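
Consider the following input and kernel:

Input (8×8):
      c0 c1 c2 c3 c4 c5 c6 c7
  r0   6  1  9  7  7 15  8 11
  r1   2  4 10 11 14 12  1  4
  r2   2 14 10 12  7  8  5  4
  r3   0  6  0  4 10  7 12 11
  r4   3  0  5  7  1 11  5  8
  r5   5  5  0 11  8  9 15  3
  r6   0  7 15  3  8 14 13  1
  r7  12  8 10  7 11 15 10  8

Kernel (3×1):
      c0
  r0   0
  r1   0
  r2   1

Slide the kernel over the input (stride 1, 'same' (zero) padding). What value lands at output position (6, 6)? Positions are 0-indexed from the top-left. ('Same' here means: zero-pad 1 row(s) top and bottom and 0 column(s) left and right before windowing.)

10

The receptive field on the zero-padded input at this output position is [15 / 13 / 10]. Elementwise product with the kernel and sum: 10·1.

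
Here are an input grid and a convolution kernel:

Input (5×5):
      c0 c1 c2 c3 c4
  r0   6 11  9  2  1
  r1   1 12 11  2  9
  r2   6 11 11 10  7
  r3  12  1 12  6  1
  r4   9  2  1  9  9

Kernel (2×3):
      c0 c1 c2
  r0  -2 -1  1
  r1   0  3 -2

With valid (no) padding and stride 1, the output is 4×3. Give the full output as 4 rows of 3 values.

Output[0,0]: The receptive field on the input at this output position is [6 11 9 / 1 12 11]. Elementwise product with the kernel and sum: 6·-2 + 11·-1 + 9·1 + 12·3 + 11·-2.
Output[0,1]: The receptive field on the input at this output position is [11 9 2 / 12 11 2]. Elementwise product with the kernel and sum: 11·-2 + 9·-1 + 2·1 + 11·3 + 2·-2.

0 0 -31
8 -20 1
-33 1 -9
-9 -23 -20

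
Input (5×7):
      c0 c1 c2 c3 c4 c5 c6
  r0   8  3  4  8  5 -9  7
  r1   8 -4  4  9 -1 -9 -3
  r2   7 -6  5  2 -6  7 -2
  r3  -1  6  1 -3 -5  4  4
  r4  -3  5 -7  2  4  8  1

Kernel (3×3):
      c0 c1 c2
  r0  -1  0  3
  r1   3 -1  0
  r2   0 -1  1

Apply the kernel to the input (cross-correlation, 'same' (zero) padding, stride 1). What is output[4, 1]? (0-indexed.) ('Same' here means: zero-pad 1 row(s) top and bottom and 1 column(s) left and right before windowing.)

-10

The receptive field on the zero-padded input at this output position is [-1 6 1 / -3 5 -7 / 0 0 0]. Elementwise product with the kernel and sum: -1·-1 + 1·3 + -3·3 + 5·-1 + 0·-1 + 0·1.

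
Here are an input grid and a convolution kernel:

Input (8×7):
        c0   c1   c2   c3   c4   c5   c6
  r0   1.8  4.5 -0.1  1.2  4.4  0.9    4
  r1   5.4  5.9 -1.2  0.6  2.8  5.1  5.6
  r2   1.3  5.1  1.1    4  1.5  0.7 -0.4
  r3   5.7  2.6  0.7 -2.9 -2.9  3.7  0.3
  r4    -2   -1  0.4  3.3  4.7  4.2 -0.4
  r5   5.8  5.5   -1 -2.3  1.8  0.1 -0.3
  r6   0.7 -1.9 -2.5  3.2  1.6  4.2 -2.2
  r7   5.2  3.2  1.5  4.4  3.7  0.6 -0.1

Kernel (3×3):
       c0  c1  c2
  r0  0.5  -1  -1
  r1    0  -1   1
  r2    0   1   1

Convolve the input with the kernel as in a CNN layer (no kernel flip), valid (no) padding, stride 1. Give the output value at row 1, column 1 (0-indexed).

The receptive field on the input at this output position is [5.9 -1.2 0.6 / 5.1 1.1 4 / 2.6 0.7 -2.9]. Elementwise product with the kernel and sum: 5.9·0.5 + -1.2·-1 + 0.6·-1 + 1.1·-1 + 4·1 + 0.7·1 + -2.9·1.

4.25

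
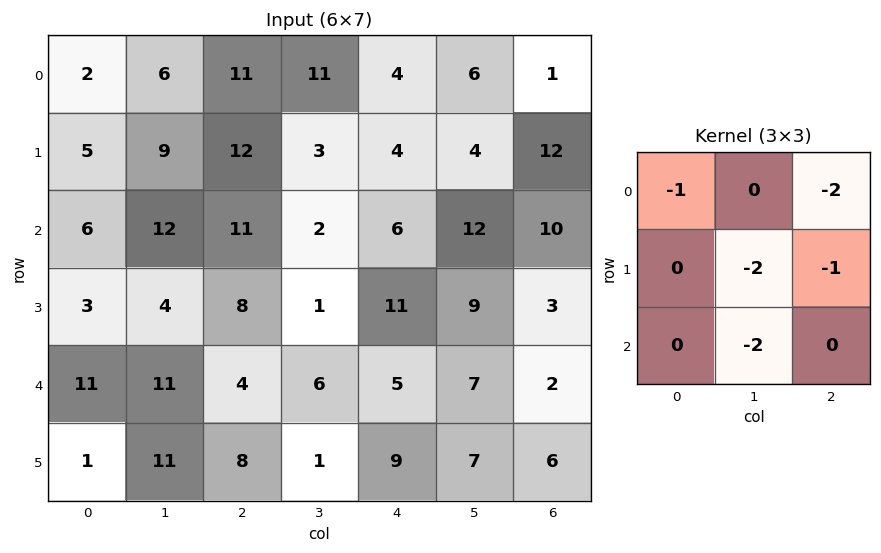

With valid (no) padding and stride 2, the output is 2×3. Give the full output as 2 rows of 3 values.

Output[0,0]: The receptive field on the input at this output position is [2 6 11 / 5 9 12 / 6 12 11]. Elementwise product with the kernel and sum: 2·-1 + 11·-2 + 9·-2 + 12·-1 + 12·-2.

-78 -33 -50
-66 -48 -61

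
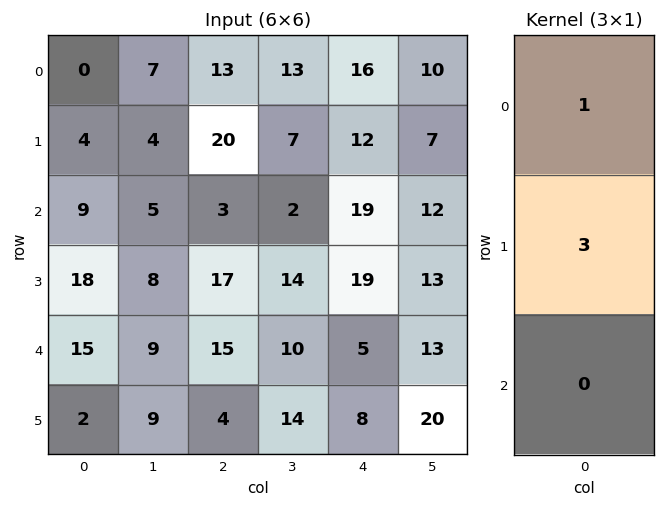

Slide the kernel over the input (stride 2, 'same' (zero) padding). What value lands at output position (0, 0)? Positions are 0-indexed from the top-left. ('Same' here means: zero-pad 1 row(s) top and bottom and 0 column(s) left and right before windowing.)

The receptive field on the zero-padded input at this output position is [0 / 0 / 4]. Elementwise product with the kernel and sum: 0·1 + 0·3.

0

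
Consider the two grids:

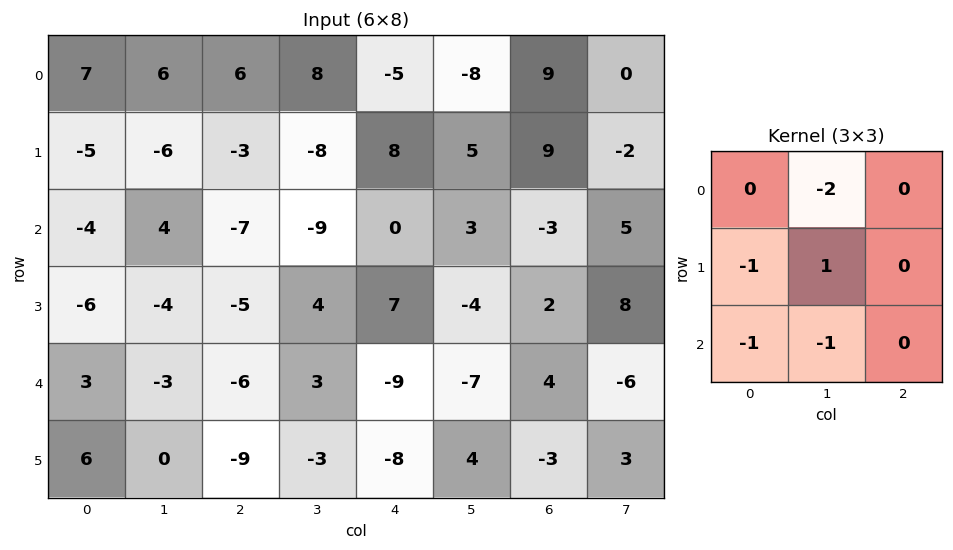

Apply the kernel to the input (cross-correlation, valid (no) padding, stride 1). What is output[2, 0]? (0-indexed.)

The receptive field on the input at this output position is [-4 4 -7 / -6 -4 -5 / 3 -3 -6]. Elementwise product with the kernel and sum: 4·-2 + -6·-1 + -4·1 + 3·-1 + -3·-1.

-6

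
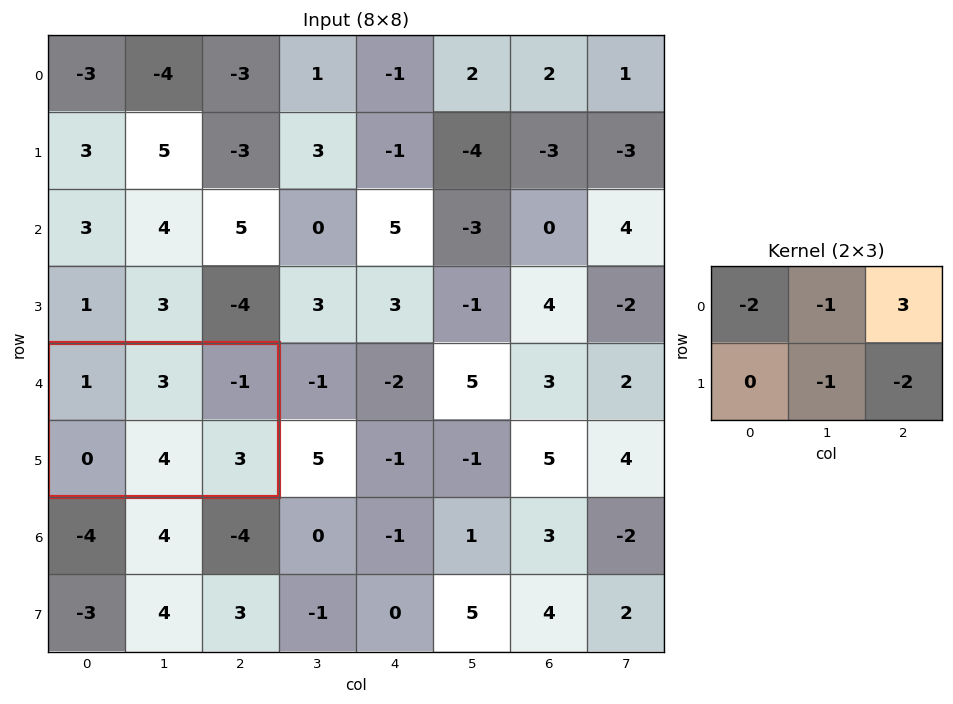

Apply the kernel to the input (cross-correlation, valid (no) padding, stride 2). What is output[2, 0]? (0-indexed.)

-18

The receptive field on the input at this output position is [1 3 -1 / 0 4 3]. Elementwise product with the kernel and sum: 1·-2 + 3·-1 + -1·3 + 4·-1 + 3·-2.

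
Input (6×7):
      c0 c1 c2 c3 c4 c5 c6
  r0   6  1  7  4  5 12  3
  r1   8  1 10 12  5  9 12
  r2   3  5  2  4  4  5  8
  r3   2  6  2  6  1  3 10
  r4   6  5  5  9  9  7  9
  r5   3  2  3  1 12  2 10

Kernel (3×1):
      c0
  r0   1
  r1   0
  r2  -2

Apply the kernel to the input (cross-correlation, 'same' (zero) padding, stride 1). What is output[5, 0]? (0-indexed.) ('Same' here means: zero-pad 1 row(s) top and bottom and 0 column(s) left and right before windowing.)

6

The receptive field on the zero-padded input at this output position is [6 / 3 / 0]. Elementwise product with the kernel and sum: 6·1 + 0·-2.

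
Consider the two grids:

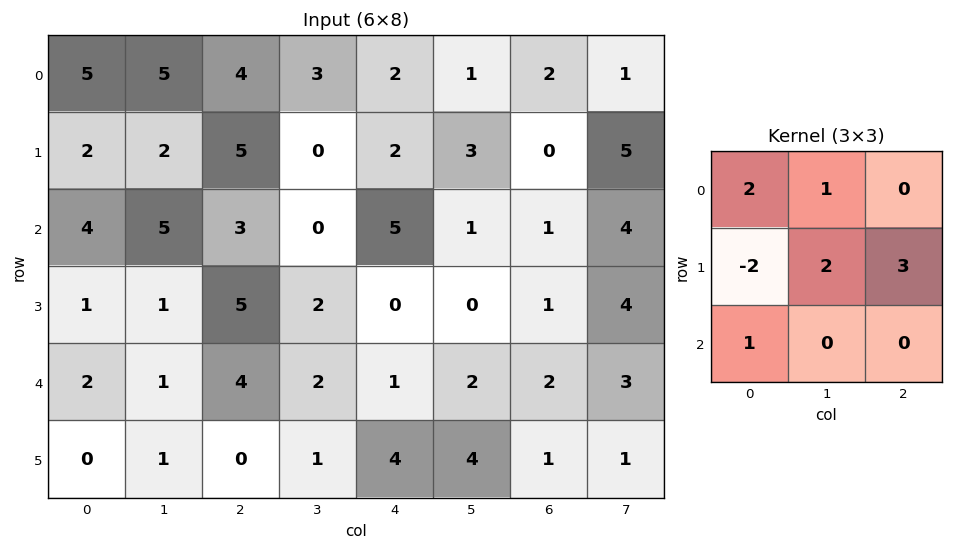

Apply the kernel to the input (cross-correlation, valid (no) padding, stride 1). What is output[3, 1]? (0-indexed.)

20

The receptive field on the input at this output position is [1 5 2 / 1 4 2 / 1 0 1]. Elementwise product with the kernel and sum: 1·2 + 5·1 + 1·-2 + 4·2 + 2·3 + 1·1.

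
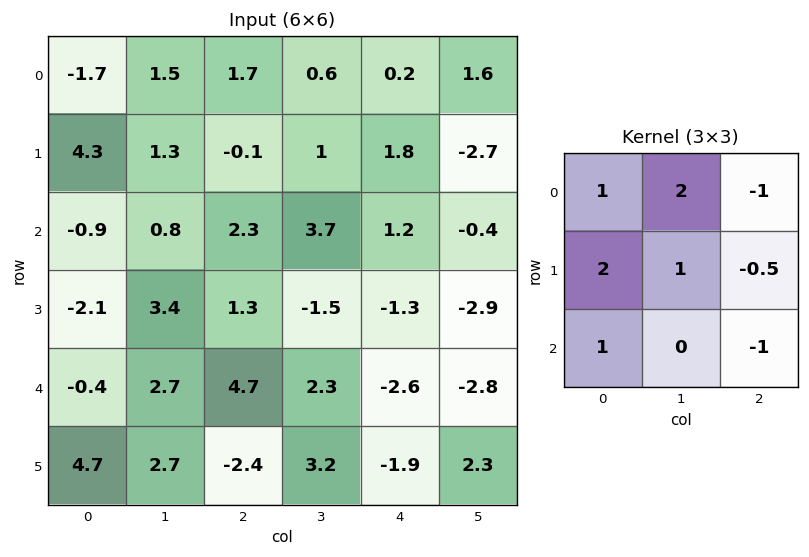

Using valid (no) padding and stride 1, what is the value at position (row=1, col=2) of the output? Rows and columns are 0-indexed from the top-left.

10.4

The receptive field on the input at this output position is [-0.1 1 1.8 / 2.3 3.7 1.2 / 1.3 -1.5 -1.3]. Elementwise product with the kernel and sum: -0.1·1 + 1·2 + 1.8·-1 + 2.3·2 + 3.7·1 + 1.2·-0.5 + 1.3·1 + -1.3·-1.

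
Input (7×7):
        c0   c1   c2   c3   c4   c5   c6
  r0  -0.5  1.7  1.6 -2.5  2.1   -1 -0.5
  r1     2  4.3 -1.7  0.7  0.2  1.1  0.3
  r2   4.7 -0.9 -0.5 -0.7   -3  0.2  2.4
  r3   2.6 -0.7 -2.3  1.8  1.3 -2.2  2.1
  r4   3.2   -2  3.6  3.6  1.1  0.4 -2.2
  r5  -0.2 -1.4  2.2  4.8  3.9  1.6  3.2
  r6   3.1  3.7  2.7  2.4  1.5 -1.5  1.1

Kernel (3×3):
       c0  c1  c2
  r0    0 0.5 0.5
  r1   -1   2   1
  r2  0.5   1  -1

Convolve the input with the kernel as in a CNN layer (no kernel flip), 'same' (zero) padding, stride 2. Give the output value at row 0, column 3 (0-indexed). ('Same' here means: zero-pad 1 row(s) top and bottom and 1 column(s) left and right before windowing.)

0.85

The receptive field on the zero-padded input at this output position is [0 0 0 / -1 -0.5 0 / 1.1 0.3 0]. Elementwise product with the kernel and sum: 0·0.5 + 0·0.5 + -1·-1 + -0.5·2 + 0·1 + 1.1·0.5 + 0.3·1 + 0·-1.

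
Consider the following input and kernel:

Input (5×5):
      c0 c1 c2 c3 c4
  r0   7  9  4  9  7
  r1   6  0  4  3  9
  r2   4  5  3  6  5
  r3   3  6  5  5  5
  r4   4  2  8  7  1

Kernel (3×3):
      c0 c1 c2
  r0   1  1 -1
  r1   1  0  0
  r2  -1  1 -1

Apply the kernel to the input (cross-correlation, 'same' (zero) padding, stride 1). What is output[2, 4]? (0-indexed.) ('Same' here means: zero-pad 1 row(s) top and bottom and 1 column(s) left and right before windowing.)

The receptive field on the zero-padded input at this output position is [3 9 0 / 6 5 0 / 5 5 0]. Elementwise product with the kernel and sum: 3·1 + 9·1 + 0·-1 + 6·1 + 5·-1 + 5·1 + 0·-1.

18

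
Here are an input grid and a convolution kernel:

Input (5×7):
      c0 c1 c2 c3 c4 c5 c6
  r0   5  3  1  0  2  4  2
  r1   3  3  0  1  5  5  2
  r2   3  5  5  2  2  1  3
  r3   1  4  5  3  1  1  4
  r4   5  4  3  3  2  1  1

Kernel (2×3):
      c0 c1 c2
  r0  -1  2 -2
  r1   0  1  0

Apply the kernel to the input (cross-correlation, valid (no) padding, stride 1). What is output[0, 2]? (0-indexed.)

-4

The receptive field on the input at this output position is [1 0 2 / 0 1 5]. Elementwise product with the kernel and sum: 1·-1 + 0·2 + 2·-2 + 1·1.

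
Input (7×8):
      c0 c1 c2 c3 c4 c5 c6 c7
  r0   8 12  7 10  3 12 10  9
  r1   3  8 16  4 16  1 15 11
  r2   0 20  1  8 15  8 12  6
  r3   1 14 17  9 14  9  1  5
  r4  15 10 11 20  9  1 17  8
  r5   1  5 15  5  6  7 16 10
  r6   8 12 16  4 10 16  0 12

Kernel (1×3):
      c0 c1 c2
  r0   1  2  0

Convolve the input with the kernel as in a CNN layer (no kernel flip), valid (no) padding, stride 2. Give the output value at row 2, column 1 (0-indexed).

51

The receptive field on the input at this output position is [11 20 9]. Elementwise product with the kernel and sum: 11·1 + 20·2.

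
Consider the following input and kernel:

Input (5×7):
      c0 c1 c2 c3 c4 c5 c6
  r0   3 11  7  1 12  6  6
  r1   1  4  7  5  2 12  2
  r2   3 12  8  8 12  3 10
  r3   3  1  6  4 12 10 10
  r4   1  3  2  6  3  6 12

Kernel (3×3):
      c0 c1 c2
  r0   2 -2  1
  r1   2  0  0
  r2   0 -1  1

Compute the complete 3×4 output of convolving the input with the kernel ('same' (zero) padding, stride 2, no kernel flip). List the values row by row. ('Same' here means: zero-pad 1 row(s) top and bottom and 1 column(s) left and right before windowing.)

3 20 12 10
0 21 32 16
-5 0 6 12

Output[0,0]: The receptive field on the zero-padded input at this output position is [0 0 0 / 0 3 11 / 0 1 4]. Elementwise product with the kernel and sum: 0·2 + 0·-2 + 0·1 + 0·2 + 1·-1 + 4·1.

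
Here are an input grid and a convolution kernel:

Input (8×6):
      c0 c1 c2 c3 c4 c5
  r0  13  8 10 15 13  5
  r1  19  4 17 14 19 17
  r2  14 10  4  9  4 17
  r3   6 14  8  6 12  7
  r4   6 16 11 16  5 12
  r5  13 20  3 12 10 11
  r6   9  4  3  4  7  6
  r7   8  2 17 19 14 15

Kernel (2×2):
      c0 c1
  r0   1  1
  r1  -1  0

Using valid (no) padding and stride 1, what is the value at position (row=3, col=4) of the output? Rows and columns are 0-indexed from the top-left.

The receptive field on the input at this output position is [12 7 / 5 12]. Elementwise product with the kernel and sum: 12·1 + 7·1 + 5·-1.

14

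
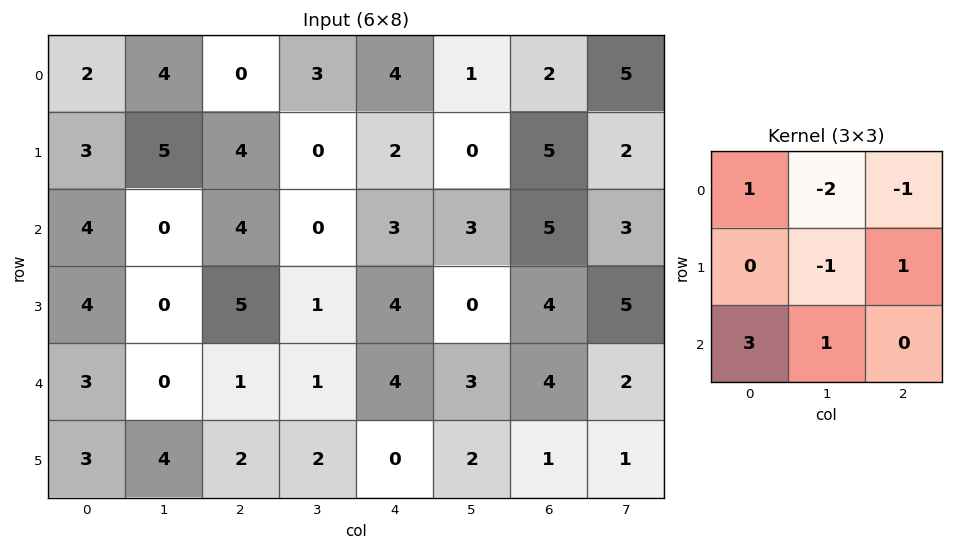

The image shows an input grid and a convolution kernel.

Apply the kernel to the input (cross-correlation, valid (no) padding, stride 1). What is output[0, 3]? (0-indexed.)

The receptive field on the input at this output position is [3 4 1 / 0 2 0 / 0 3 3]. Elementwise product with the kernel and sum: 3·1 + 4·-2 + 1·-1 + 2·-1 + 0·1 + 0·3 + 3·1.

-5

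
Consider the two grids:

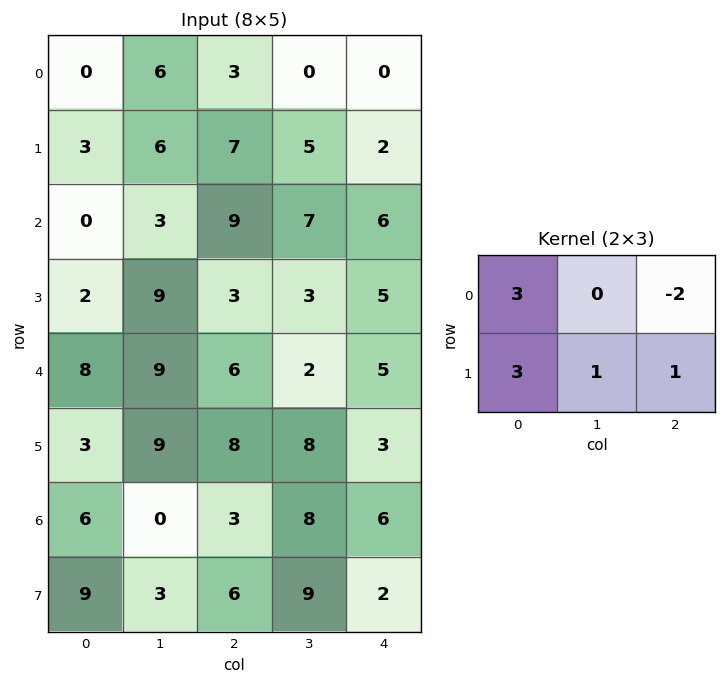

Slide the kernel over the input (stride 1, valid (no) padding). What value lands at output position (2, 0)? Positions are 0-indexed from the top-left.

The receptive field on the input at this output position is [0 3 9 / 2 9 3]. Elementwise product with the kernel and sum: 0·3 + 9·-2 + 2·3 + 9·1 + 3·1.

0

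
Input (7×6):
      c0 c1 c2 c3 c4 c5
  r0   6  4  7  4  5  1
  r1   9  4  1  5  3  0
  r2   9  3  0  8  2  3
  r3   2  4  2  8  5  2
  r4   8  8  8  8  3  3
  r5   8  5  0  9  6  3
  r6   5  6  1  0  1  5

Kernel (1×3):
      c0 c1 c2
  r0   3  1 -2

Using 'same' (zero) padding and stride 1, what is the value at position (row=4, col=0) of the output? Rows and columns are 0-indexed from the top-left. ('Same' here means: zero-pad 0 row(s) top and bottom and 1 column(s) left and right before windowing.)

-8

The receptive field on the zero-padded input at this output position is [0 8 8]. Elementwise product with the kernel and sum: 0·3 + 8·1 + 8·-2.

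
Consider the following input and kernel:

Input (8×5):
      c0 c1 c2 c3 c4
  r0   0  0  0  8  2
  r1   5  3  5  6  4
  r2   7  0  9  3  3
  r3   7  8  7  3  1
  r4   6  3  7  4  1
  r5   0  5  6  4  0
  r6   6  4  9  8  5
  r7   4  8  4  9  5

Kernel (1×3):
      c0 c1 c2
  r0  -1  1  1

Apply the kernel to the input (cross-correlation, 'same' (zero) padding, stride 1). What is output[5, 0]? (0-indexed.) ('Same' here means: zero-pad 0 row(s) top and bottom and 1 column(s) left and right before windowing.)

The receptive field on the zero-padded input at this output position is [0 0 5]. Elementwise product with the kernel and sum: 0·-1 + 0·1 + 5·1.

5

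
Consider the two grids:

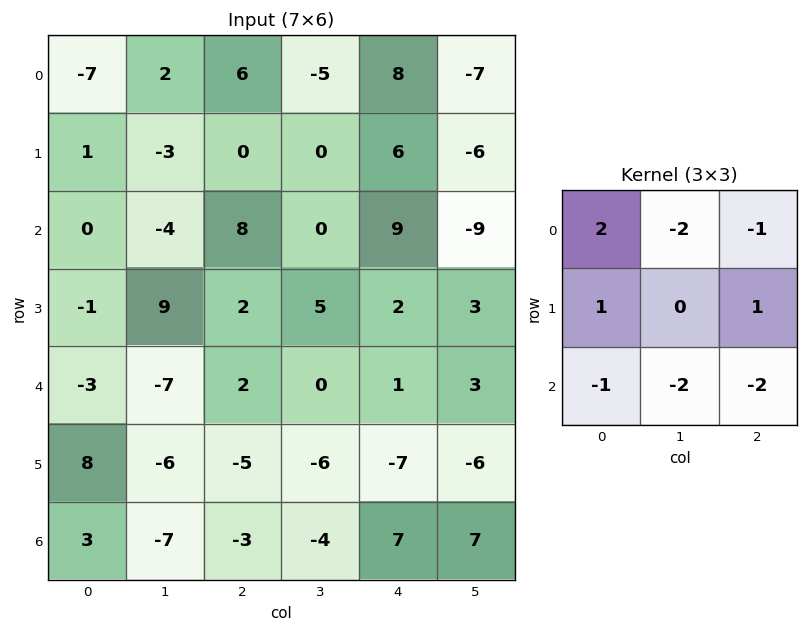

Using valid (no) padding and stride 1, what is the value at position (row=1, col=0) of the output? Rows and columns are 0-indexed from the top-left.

The receptive field on the input at this output position is [1 -3 0 / 0 -4 8 / -1 9 2]. Elementwise product with the kernel and sum: 1·2 + -3·-2 + 0·-1 + 0·1 + 8·1 + -1·-1 + 9·-2 + 2·-2.

-5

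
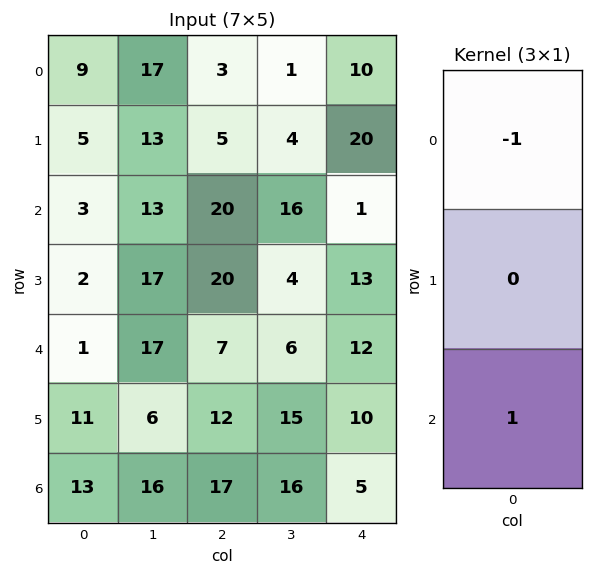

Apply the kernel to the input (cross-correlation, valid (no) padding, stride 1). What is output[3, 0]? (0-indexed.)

9

The receptive field on the input at this output position is [2 / 1 / 11]. Elementwise product with the kernel and sum: 2·-1 + 11·1.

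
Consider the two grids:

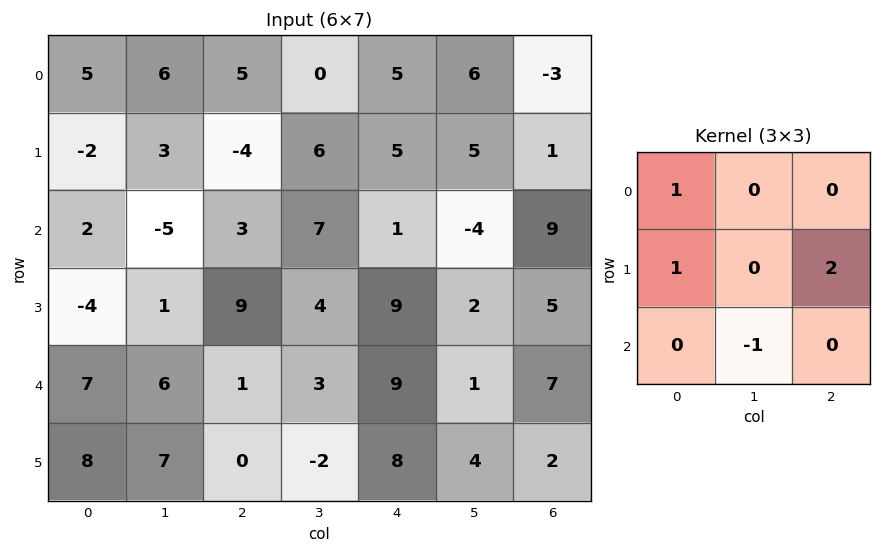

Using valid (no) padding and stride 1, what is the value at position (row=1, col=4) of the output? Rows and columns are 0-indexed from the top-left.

22

The receptive field on the input at this output position is [5 5 1 / 1 -4 9 / 9 2 5]. Elementwise product with the kernel and sum: 5·1 + 1·1 + 9·2 + 2·-1.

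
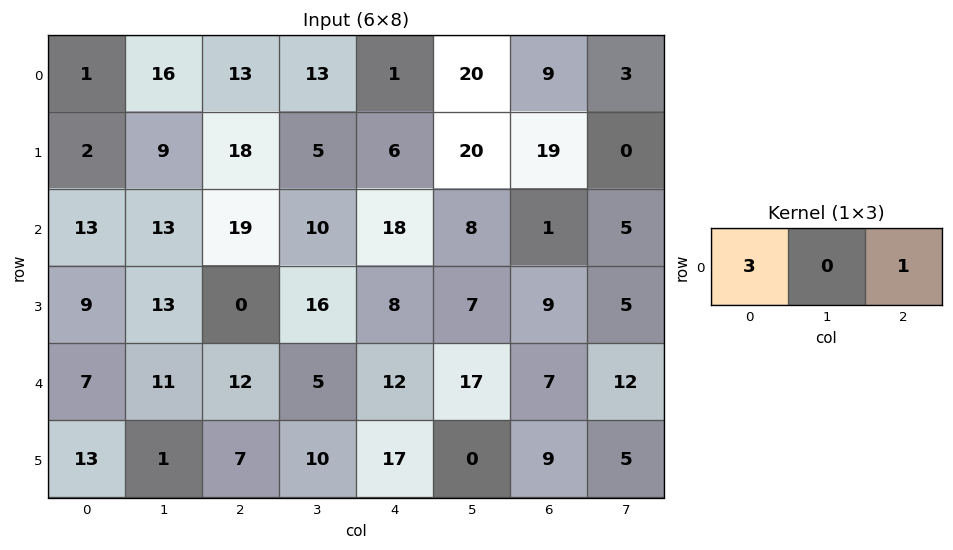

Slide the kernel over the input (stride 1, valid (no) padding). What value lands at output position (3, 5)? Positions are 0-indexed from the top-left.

The receptive field on the input at this output position is [7 9 5]. Elementwise product with the kernel and sum: 7·3 + 5·1.

26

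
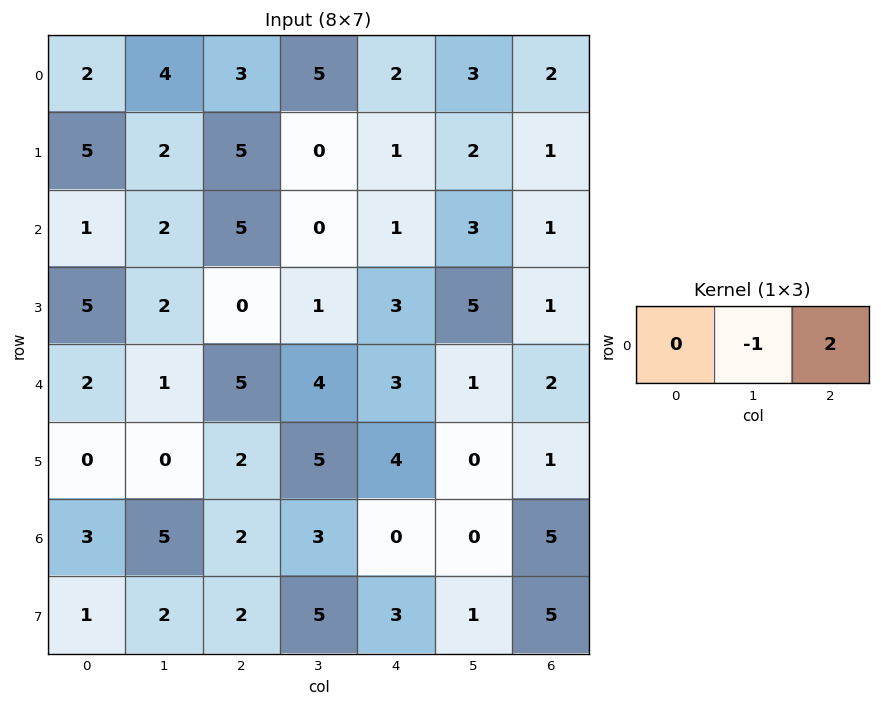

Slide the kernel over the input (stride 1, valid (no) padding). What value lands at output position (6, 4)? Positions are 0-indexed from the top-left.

The receptive field on the input at this output position is [0 0 5]. Elementwise product with the kernel and sum: 0·-1 + 5·2.

10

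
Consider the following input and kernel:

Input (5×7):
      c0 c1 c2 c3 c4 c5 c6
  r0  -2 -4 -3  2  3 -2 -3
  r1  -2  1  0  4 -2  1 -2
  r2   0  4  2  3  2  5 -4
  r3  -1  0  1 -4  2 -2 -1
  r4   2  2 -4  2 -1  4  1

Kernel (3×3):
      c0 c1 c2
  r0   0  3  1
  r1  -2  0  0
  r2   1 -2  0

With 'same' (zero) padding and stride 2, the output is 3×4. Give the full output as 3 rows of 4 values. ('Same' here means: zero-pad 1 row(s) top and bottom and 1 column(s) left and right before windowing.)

Output[0,0]: The receptive field on the zero-padded input at this output position is [0 0 0 / 0 -2 -4 / 0 -2 1]. Elementwise product with the kernel and sum: 0·3 + 0·1 + 0·-2 + 0·1 + -2·-2.
Output[0,1]: The receptive field on the zero-padded input at this output position is [0 0 0 / -4 -3 2 / 1 0 4]. Elementwise product with the kernel and sum: 0·3 + 0·1 + -4·-2 + 1·1 + 0·-2.

4 9 4 9
-3 -6 -19 -16
-3 -5 0 -11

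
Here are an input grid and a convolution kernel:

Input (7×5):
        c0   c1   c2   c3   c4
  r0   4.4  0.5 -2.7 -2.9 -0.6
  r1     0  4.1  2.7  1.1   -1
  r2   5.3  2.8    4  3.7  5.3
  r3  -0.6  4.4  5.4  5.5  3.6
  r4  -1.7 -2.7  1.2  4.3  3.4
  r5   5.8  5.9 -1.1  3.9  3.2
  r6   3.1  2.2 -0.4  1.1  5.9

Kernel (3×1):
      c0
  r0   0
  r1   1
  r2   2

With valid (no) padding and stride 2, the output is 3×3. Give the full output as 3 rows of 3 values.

10.6 10.7 9.6
-4 7.8 10.4
12 -1.9 15

Output[0,0]: The receptive field on the input at this output position is [4.4 / 0 / 5.3]. Elementwise product with the kernel and sum: 0·1 + 5.3·2.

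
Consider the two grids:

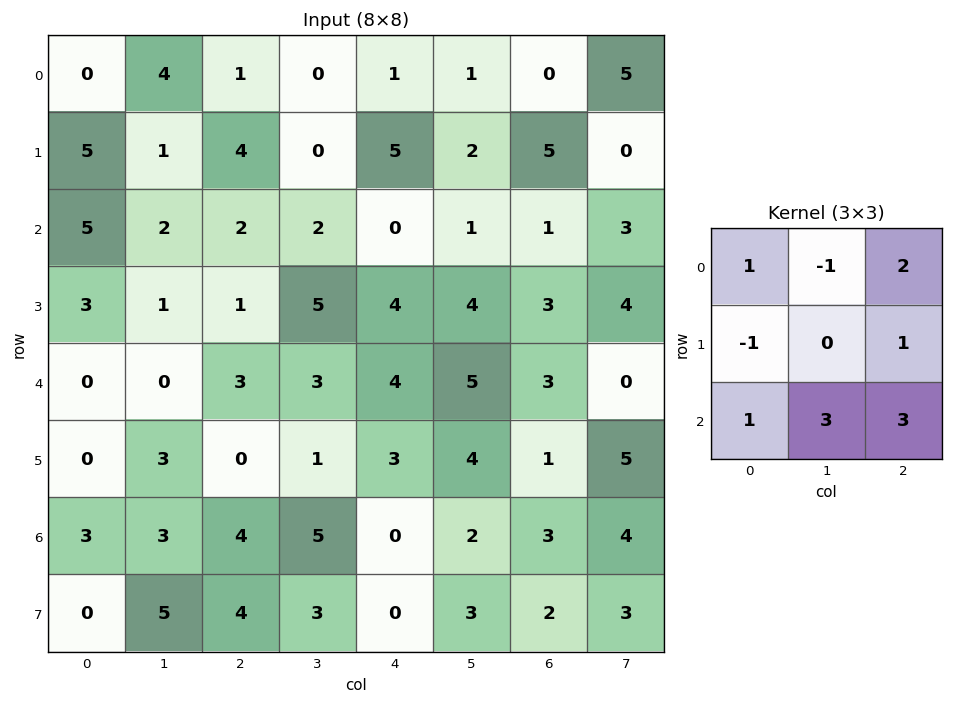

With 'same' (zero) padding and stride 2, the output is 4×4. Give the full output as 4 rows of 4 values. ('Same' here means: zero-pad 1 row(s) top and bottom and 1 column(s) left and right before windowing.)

22 9 22 21
11 16 27 24
8 19 33 26
24 33 15 33

Output[0,0]: The receptive field on the zero-padded input at this output position is [0 0 0 / 0 0 4 / 0 5 1]. Elementwise product with the kernel and sum: 0·1 + 0·-1 + 0·2 + 0·-1 + 4·1 + 0·1 + 5·3 + 1·3.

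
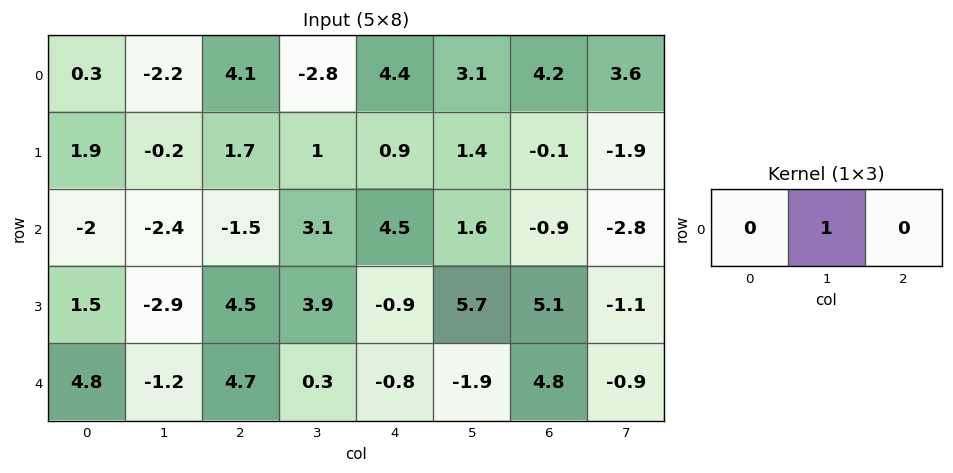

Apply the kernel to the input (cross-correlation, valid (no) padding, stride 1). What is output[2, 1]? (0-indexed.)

The receptive field on the input at this output position is [-2.4 -1.5 3.1]. Elementwise product with the kernel and sum: -1.5·1.

-1.5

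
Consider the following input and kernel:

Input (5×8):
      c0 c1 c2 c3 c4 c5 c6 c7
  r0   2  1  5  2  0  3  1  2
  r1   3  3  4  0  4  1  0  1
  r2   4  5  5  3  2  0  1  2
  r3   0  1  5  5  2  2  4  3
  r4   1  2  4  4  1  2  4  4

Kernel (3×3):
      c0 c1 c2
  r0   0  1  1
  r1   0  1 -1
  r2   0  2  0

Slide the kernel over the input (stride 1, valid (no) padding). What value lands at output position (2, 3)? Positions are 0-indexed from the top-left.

The receptive field on the input at this output position is [3 2 0 / 5 2 2 / 4 1 2]. Elementwise product with the kernel and sum: 2·1 + 0·1 + 2·1 + 2·-1 + 1·2.

4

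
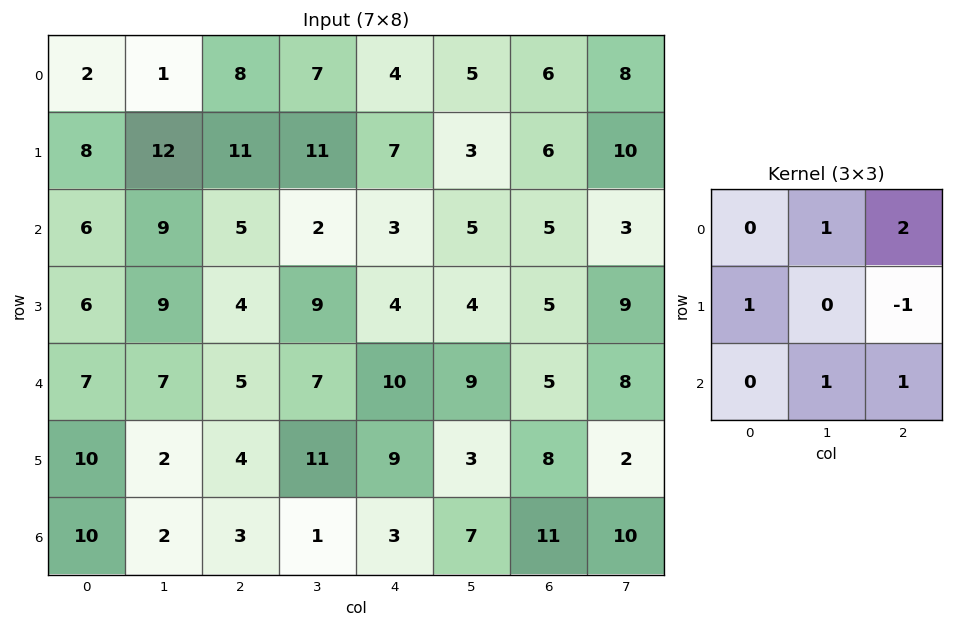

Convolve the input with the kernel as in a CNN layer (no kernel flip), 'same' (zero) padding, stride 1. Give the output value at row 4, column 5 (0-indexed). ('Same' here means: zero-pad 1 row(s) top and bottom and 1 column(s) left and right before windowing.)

The receptive field on the zero-padded input at this output position is [4 4 5 / 10 9 5 / 9 3 8]. Elementwise product with the kernel and sum: 4·1 + 5·2 + 10·1 + 5·-1 + 3·1 + 8·1.

30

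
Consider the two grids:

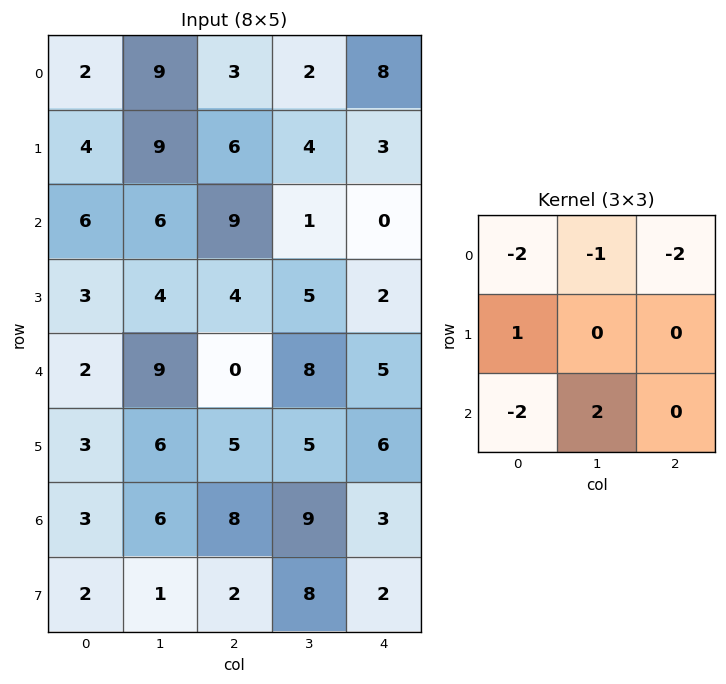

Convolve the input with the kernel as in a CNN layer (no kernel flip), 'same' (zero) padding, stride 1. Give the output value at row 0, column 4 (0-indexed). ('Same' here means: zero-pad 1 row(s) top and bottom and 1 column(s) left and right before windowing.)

0

The receptive field on the zero-padded input at this output position is [0 0 0 / 2 8 0 / 4 3 0]. Elementwise product with the kernel and sum: 0·-2 + 0·-1 + 0·-2 + 2·1 + 4·-2 + 3·2.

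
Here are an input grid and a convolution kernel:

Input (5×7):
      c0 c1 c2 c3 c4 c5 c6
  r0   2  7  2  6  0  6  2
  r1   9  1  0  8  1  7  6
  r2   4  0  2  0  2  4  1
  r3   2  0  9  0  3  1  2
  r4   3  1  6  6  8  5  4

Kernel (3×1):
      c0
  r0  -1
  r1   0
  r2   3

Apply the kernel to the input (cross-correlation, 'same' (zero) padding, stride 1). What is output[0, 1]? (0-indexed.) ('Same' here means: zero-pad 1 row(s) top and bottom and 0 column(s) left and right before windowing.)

3

The receptive field on the zero-padded input at this output position is [0 / 7 / 1]. Elementwise product with the kernel and sum: 0·-1 + 1·3.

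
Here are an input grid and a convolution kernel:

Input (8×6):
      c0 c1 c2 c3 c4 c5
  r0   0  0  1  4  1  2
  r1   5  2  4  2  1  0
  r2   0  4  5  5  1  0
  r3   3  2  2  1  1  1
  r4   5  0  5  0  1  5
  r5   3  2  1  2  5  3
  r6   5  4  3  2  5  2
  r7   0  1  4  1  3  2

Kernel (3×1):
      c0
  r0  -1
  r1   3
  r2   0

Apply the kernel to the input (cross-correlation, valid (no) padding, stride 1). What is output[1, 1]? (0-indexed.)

The receptive field on the input at this output position is [2 / 4 / 2]. Elementwise product with the kernel and sum: 2·-1 + 4·3.

10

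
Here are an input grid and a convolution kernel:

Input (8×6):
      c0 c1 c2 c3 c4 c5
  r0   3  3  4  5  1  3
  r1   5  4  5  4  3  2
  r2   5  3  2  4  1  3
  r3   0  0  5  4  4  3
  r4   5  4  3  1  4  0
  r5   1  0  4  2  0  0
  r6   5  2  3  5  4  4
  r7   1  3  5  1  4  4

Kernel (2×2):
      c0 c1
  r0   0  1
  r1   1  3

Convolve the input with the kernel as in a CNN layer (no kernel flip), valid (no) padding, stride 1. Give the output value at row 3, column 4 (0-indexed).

The receptive field on the input at this output position is [4 3 / 4 0]. Elementwise product with the kernel and sum: 3·1 + 4·1 + 0·3.

7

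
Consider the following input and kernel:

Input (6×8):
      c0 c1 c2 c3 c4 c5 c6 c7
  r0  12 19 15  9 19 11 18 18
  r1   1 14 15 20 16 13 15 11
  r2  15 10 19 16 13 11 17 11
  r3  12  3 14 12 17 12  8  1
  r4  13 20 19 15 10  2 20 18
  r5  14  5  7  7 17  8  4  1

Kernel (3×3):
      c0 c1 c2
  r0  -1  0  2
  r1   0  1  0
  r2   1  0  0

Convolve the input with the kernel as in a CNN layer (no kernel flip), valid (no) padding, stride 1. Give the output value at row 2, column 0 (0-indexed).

The receptive field on the input at this output position is [15 10 19 / 12 3 14 / 13 20 19]. Elementwise product with the kernel and sum: 15·-1 + 19·2 + 3·1 + 13·1.

39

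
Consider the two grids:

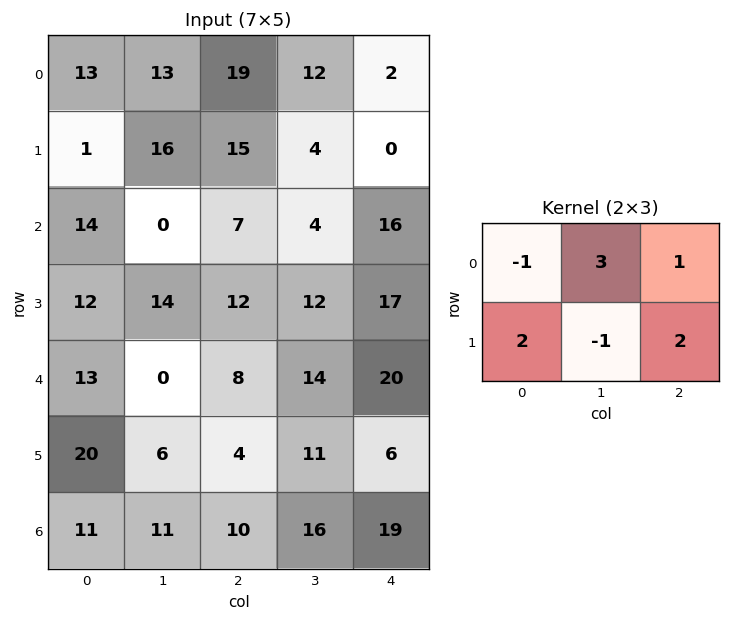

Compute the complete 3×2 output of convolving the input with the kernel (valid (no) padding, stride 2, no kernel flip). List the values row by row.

Output[0,0]: The receptive field on the input at this output position is [13 13 19 / 1 16 15]. Elementwise product with the kernel and sum: 13·-1 + 13·3 + 19·1 + 1·2 + 16·-1 + 15·2.
Output[0,1]: The receptive field on the input at this output position is [19 12 2 / 15 4 0]. Elementwise product with the kernel and sum: 19·-1 + 12·3 + 2·1 + 15·2 + 4·-1 + 0·2.

61 45
27 67
37 63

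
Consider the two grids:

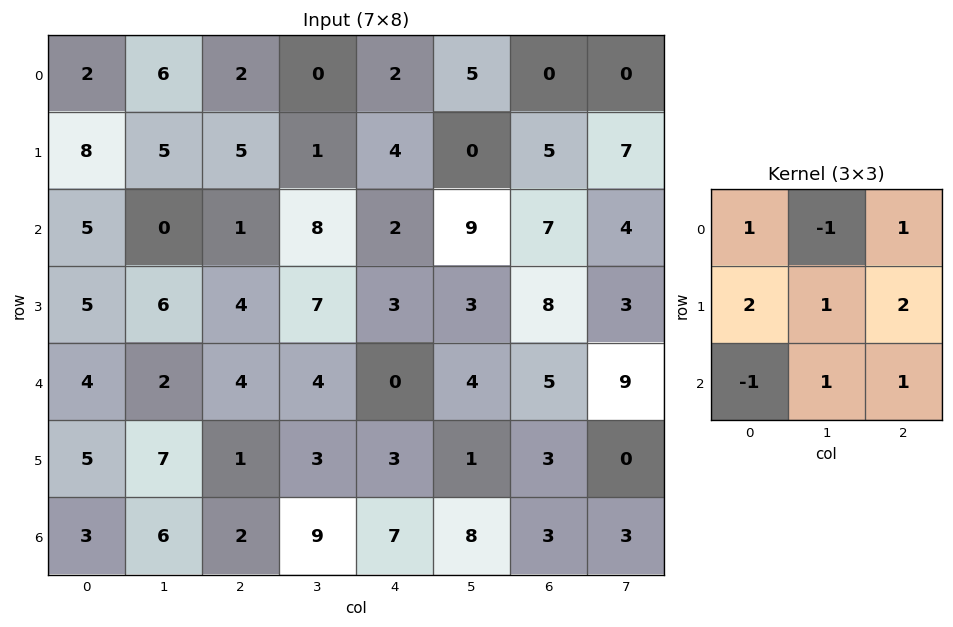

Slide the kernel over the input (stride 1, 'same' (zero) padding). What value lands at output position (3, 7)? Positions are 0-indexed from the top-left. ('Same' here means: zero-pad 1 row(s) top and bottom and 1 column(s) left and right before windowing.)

The receptive field on the zero-padded input at this output position is [7 4 0 / 8 3 0 / 5 9 0]. Elementwise product with the kernel and sum: 7·1 + 4·-1 + 0·1 + 8·2 + 3·1 + 0·2 + 5·-1 + 9·1 + 0·1.

26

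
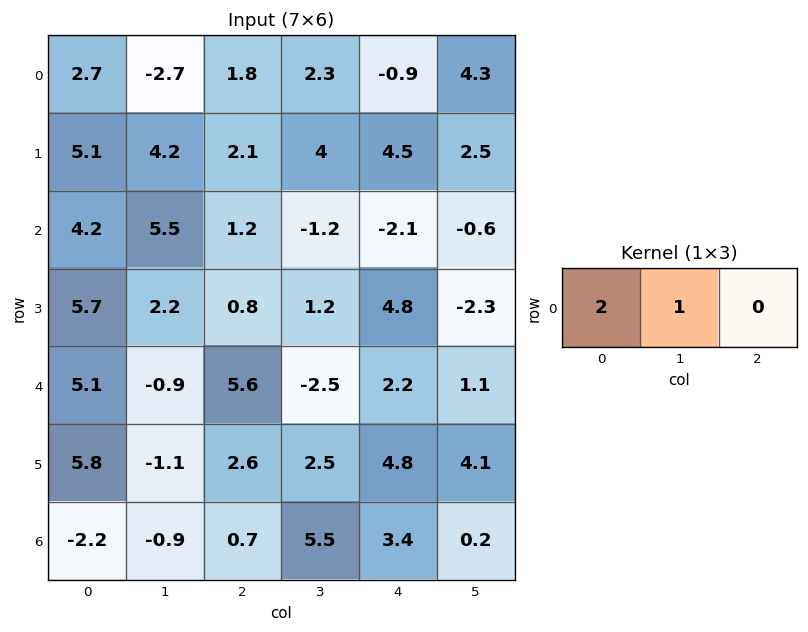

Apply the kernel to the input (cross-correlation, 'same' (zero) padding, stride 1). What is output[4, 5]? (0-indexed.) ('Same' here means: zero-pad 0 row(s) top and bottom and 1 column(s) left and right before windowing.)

The receptive field on the zero-padded input at this output position is [2.2 1.1 0]. Elementwise product with the kernel and sum: 2.2·2 + 1.1·1.

5.5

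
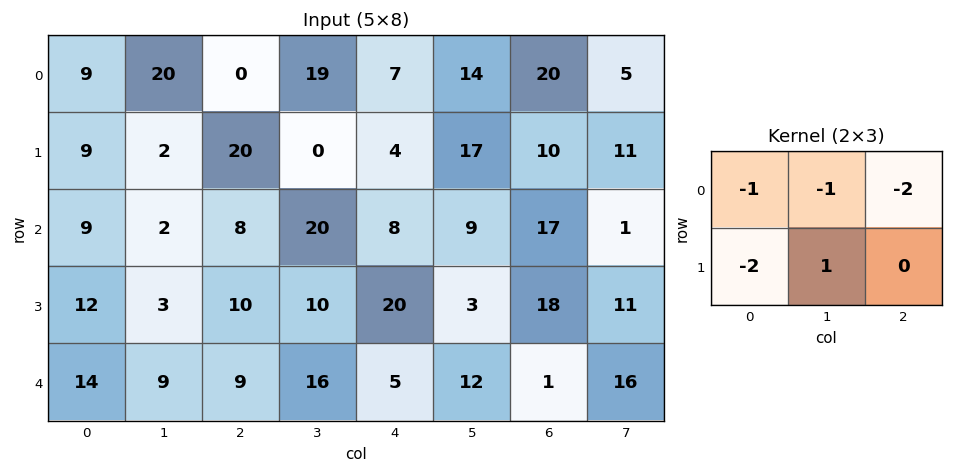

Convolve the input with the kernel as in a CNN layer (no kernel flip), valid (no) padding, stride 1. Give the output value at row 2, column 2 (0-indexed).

-54

The receptive field on the input at this output position is [8 20 8 / 10 10 20]. Elementwise product with the kernel and sum: 8·-1 + 20·-1 + 8·-2 + 10·-2 + 10·1.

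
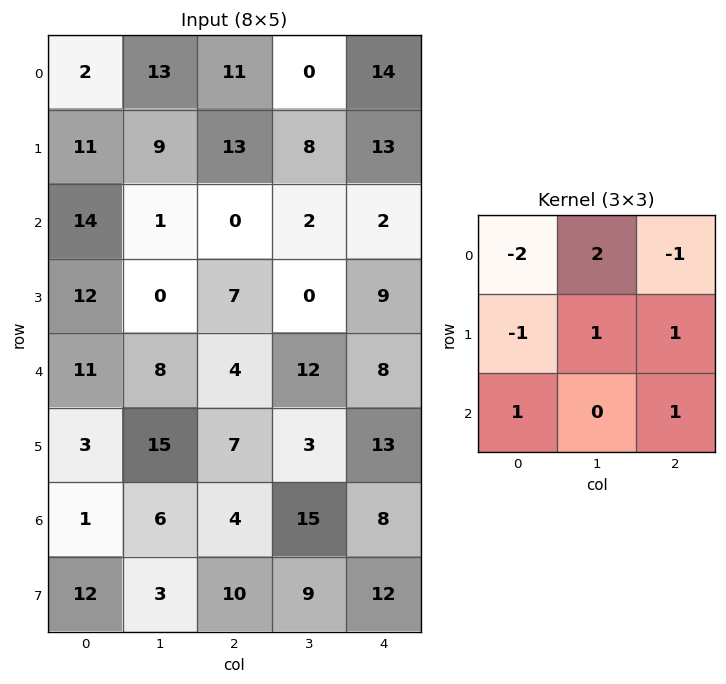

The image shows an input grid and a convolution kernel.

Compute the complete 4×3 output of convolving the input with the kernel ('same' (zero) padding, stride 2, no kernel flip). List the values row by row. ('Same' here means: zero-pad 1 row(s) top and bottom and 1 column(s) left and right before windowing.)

Output[0,0]: The receptive field on the zero-padded input at this output position is [0 0 0 / 0 2 13 / 0 11 9]. Elementwise product with the kernel and sum: 0·-2 + 0·2 + 0·-1 + 0·-1 + 2·1 + 13·1 + 0·1 + 9·1.
Output[0,1]: The receptive field on the zero-padded input at this output position is [0 0 0 / 13 11 0 / 9 13 8]. Elementwise product with the kernel and sum: 0·-2 + 0·2 + 0·-1 + 13·-1 + 11·1 + 0·1 + 9·1 + 8·1.

24 15 22
28 1 10
58 40 17
1 6 22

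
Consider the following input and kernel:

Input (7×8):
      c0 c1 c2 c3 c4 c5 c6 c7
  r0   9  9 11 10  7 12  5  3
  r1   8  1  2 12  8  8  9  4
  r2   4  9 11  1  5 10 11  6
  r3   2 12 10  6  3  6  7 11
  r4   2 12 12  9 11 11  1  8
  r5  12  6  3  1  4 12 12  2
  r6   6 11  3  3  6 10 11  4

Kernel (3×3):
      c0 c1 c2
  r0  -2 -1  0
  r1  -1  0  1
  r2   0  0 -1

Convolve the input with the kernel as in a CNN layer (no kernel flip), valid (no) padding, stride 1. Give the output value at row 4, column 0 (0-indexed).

The receptive field on the input at this output position is [2 12 12 / 12 6 3 / 6 11 3]. Elementwise product with the kernel and sum: 2·-2 + 12·-1 + 12·-1 + 3·1 + 3·-1.

-28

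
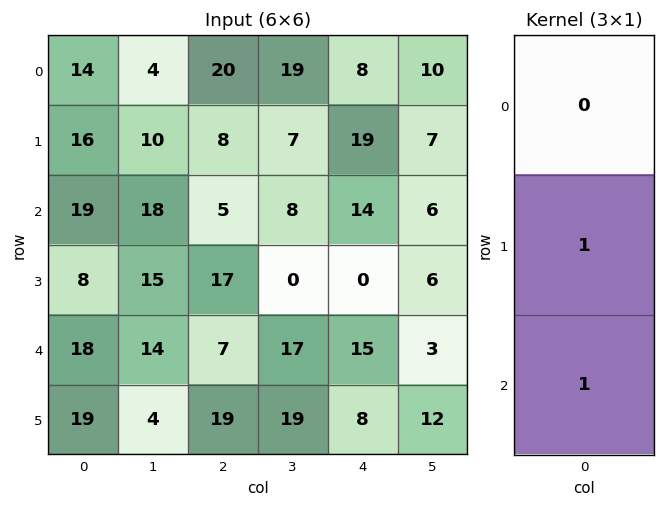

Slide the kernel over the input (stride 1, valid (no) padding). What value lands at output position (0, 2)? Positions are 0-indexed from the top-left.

13

The receptive field on the input at this output position is [20 / 8 / 5]. Elementwise product with the kernel and sum: 8·1 + 5·1.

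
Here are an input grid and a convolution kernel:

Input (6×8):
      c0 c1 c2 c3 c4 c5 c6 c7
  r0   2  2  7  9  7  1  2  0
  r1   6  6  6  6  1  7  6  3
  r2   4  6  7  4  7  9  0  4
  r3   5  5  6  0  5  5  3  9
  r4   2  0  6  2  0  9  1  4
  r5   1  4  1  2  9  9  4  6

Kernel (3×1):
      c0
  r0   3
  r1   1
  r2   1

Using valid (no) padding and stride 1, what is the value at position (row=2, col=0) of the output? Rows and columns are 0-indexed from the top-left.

19

The receptive field on the input at this output position is [4 / 5 / 2]. Elementwise product with the kernel and sum: 4·3 + 5·1 + 2·1.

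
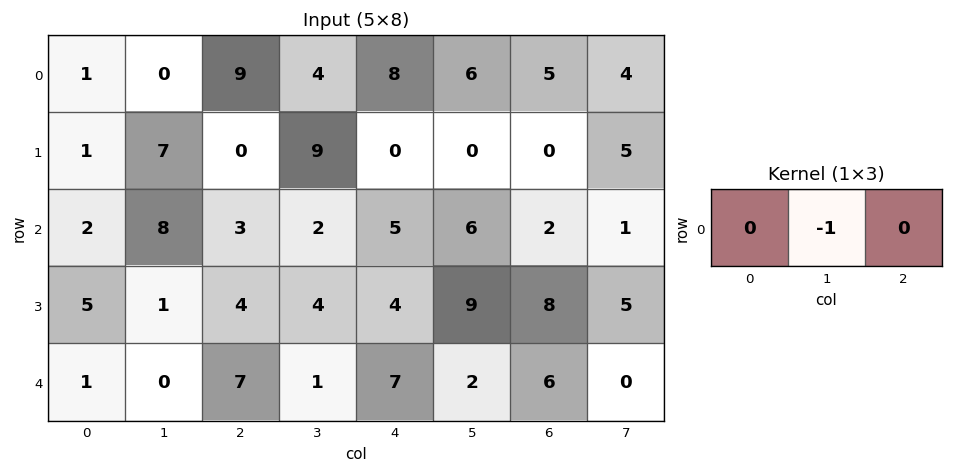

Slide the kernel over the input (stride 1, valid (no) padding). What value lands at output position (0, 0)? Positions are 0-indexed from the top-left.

The receptive field on the input at this output position is [1 0 9]. Elementwise product with the kernel and sum: 0·-1.

0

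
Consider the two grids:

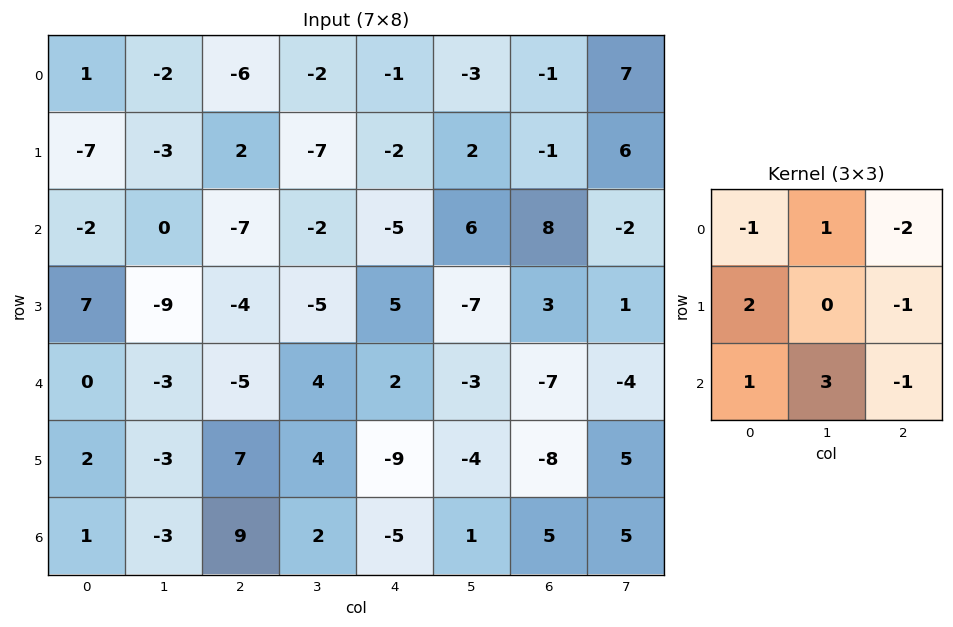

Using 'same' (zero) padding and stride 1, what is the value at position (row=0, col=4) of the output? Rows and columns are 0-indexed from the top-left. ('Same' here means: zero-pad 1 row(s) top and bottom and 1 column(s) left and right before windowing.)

The receptive field on the zero-padded input at this output position is [0 0 0 / -2 -1 -3 / -7 -2 2]. Elementwise product with the kernel and sum: 0·-1 + 0·1 + 0·-2 + -2·2 + -3·-1 + -7·1 + -2·3 + 2·-1.

-16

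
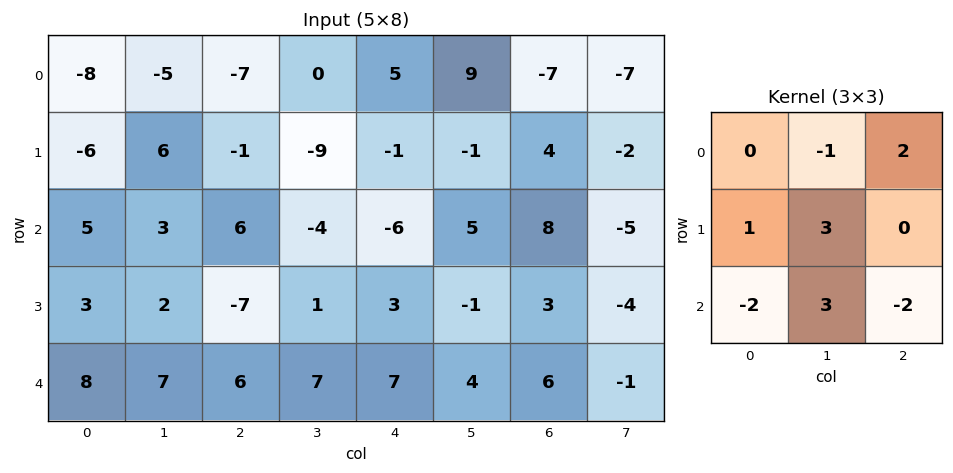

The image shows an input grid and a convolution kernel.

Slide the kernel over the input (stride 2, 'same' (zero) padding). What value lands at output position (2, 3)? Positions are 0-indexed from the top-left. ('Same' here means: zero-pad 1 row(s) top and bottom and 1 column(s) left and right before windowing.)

The receptive field on the zero-padded input at this output position is [-1 3 -4 / 4 6 -1 / 0 0 0]. Elementwise product with the kernel and sum: 3·-1 + -4·2 + 4·1 + 6·3 + 0·-2 + 0·3 + 0·-2.

11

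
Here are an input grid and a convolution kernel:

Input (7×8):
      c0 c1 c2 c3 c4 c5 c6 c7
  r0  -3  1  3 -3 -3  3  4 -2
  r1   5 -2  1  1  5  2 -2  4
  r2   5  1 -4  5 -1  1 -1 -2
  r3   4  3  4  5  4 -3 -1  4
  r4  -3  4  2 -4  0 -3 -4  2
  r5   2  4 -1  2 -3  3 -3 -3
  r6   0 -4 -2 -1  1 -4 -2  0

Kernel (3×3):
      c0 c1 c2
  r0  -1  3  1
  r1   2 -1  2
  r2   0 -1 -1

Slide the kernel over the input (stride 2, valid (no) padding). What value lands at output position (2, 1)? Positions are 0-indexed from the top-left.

The receptive field on the input at this output position is [2 -4 0 / -1 2 -3 / -2 -1 1]. Elementwise product with the kernel and sum: 2·-1 + -4·3 + 0·1 + -1·2 + 2·-1 + -3·2 + -1·-1 + 1·-1.

-24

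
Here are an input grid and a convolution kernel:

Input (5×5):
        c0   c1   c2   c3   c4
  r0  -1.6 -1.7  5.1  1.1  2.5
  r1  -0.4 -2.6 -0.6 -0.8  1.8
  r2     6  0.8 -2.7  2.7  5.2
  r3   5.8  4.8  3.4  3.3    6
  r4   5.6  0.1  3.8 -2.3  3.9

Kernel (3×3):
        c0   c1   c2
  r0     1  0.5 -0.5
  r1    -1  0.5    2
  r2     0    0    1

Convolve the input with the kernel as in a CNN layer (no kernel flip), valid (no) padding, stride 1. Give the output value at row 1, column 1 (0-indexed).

4.05

The receptive field on the input at this output position is [-2.6 -0.6 -0.8 / 0.8 -2.7 2.7 / 4.8 3.4 3.3]. Elementwise product with the kernel and sum: -2.6·1 + -0.6·0.5 + -0.8·-0.5 + 0.8·-1 + -2.7·0.5 + 2.7·2 + 3.3·1.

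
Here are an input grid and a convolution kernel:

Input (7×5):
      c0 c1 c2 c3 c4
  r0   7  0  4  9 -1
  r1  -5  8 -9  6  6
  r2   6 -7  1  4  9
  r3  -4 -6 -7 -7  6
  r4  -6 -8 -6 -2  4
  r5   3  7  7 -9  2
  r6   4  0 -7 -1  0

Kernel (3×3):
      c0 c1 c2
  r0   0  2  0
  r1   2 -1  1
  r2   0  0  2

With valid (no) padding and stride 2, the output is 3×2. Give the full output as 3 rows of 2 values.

-25 18
-35 15
-24 21

Output[0,0]: The receptive field on the input at this output position is [7 0 4 / -5 8 -9 / 6 -7 1]. Elementwise product with the kernel and sum: 0·2 + -5·2 + 8·-1 + -9·1 + 1·2.
Output[0,1]: The receptive field on the input at this output position is [4 9 -1 / -9 6 6 / 1 4 9]. Elementwise product with the kernel and sum: 9·2 + -9·2 + 6·-1 + 6·1 + 9·2.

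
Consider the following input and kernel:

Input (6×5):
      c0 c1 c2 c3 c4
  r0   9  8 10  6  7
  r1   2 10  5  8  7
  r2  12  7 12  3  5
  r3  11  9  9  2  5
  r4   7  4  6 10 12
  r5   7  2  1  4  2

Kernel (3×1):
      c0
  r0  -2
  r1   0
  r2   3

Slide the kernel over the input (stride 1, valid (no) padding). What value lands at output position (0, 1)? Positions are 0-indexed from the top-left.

5

The receptive field on the input at this output position is [8 / 10 / 7]. Elementwise product with the kernel and sum: 8·-2 + 7·3.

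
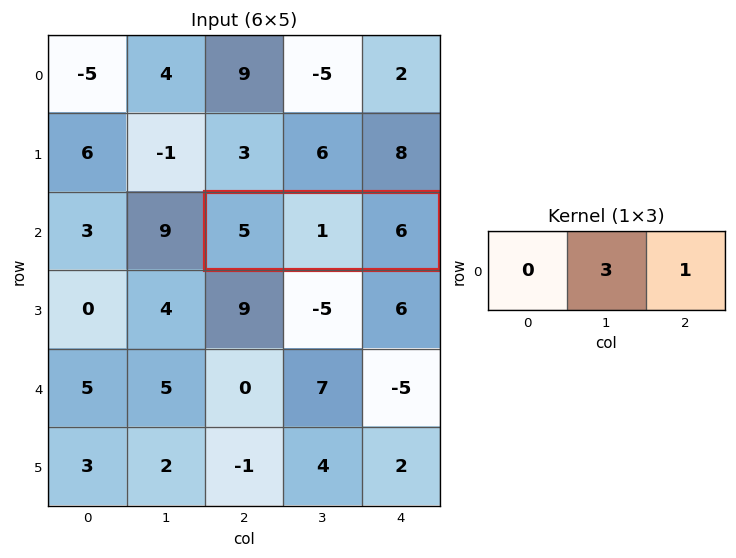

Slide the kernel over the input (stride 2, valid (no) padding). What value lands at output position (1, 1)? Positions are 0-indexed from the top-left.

9

The receptive field on the input at this output position is [5 1 6]. Elementwise product with the kernel and sum: 1·3 + 6·1.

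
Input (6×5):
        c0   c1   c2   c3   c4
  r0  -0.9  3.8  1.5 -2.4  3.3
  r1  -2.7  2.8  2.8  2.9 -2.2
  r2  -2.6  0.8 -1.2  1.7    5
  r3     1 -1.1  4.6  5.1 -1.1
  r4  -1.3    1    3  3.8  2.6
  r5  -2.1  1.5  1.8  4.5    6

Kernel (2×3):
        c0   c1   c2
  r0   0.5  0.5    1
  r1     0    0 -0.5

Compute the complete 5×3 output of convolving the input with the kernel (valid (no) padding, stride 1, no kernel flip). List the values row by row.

Output[0,0]: The receptive field on the input at this output position is [-0.9 3.8 1.5 / -2.7 2.8 2.8]. Elementwise product with the kernel and sum: -0.9·0.5 + 3.8·0.5 + 1.5·1 + 2.8·-0.5.
Output[0,1]: The receptive field on the input at this output position is [3.8 1.5 -2.4 / 2.8 2.8 2.9]. Elementwise product with the kernel and sum: 3.8·0.5 + 1.5·0.5 + -2.4·1 + 2.9·-0.5.

1.55 -1.2 3.95
3.45 4.85 -1.85
-4.4 -1.05 5.8
3.05 4.95 2.45
1.95 3.55 3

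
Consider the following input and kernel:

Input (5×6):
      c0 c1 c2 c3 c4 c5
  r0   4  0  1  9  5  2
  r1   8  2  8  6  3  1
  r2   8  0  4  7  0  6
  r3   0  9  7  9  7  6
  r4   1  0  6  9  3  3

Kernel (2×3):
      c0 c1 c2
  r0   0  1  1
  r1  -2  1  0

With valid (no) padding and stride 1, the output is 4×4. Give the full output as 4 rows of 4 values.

-13 14 4 -2
-6 18 8 -10
13 0 2 -5
14 22 13 -2

Output[0,0]: The receptive field on the input at this output position is [4 0 1 / 8 2 8]. Elementwise product with the kernel and sum: 0·1 + 1·1 + 8·-2 + 2·1.
Output[0,1]: The receptive field on the input at this output position is [0 1 9 / 2 8 6]. Elementwise product with the kernel and sum: 1·1 + 9·1 + 2·-2 + 8·1.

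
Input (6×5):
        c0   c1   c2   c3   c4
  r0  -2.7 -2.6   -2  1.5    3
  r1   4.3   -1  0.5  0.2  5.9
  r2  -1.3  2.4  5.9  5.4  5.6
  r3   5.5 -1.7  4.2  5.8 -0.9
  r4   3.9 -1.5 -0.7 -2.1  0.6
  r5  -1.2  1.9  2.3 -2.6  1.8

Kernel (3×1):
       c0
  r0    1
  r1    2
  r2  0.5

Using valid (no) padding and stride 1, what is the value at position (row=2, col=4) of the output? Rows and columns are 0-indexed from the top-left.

4.1

The receptive field on the input at this output position is [5.6 / -0.9 / 0.6]. Elementwise product with the kernel and sum: 5.6·1 + -0.9·2 + 0.6·0.5.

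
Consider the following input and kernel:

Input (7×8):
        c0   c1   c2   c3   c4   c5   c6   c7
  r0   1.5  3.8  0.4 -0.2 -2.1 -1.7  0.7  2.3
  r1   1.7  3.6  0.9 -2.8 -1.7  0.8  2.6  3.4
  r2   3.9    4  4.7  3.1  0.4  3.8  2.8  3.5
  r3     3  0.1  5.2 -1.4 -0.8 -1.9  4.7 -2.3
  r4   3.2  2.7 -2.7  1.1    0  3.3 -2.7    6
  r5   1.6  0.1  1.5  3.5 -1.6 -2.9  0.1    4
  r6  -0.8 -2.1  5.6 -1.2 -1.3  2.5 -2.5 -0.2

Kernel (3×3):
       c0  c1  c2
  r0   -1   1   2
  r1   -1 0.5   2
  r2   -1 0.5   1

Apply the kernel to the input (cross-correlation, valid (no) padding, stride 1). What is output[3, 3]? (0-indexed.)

-4.9

The receptive field on the input at this output position is [-1.4 -0.8 -1.9 / 1.1 0 3.3 / 3.5 -1.6 -2.9]. Elementwise product with the kernel and sum: -1.4·-1 + -0.8·1 + -1.9·2 + 1.1·-1 + 0·0.5 + 3.3·2 + 3.5·-1 + -1.6·0.5 + -2.9·1.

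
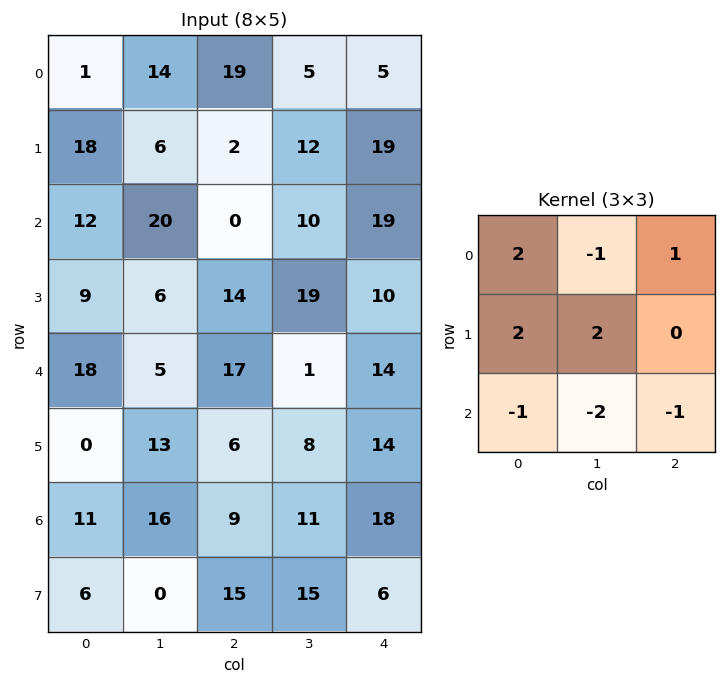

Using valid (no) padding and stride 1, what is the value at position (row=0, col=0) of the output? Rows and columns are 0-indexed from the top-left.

The receptive field on the input at this output position is [1 14 19 / 18 6 2 / 12 20 0]. Elementwise product with the kernel and sum: 1·2 + 14·-1 + 19·1 + 18·2 + 6·2 + 12·-1 + 20·-2 + 0·-1.

3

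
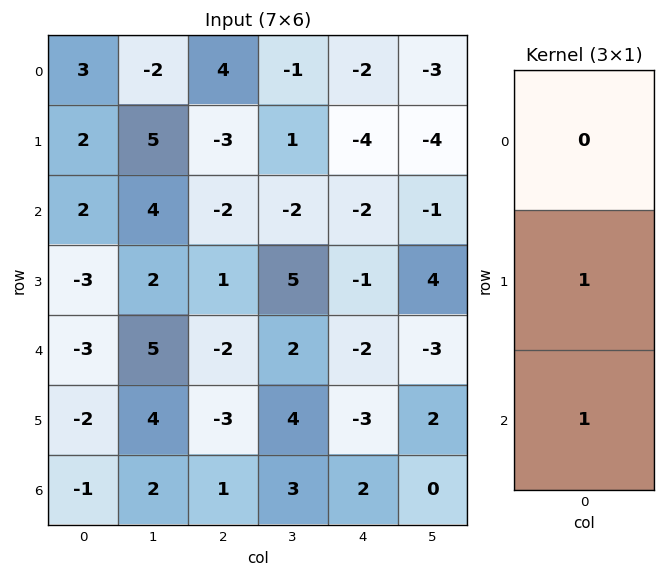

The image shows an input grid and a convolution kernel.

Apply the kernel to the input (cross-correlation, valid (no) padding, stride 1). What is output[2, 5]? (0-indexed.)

The receptive field on the input at this output position is [-1 / 4 / -3]. Elementwise product with the kernel and sum: 4·1 + -3·1.

1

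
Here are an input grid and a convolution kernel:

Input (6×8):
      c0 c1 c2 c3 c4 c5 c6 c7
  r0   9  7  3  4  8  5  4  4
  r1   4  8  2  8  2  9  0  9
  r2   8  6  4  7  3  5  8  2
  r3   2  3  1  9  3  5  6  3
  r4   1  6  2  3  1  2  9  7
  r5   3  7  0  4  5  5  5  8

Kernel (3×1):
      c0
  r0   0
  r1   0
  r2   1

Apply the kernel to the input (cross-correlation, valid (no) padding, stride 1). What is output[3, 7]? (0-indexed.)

8

The receptive field on the input at this output position is [3 / 7 / 8]. Elementwise product with the kernel and sum: 8·1.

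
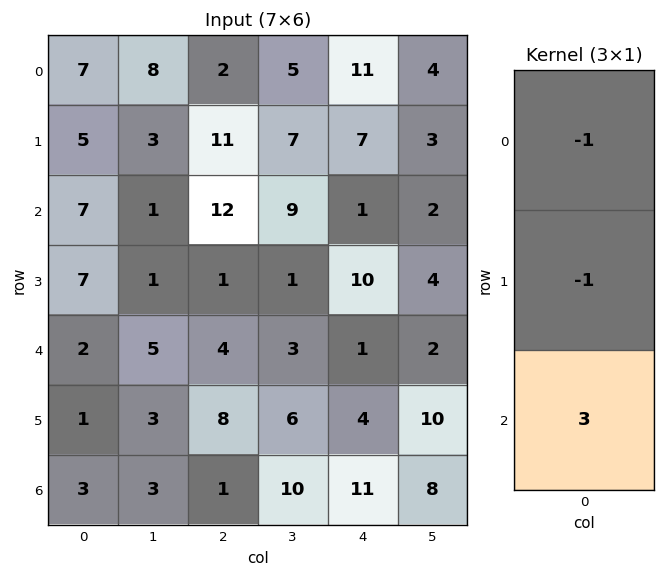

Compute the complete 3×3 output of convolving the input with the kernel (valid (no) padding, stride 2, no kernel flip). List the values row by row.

9 23 -15
-8 -1 -8
6 -9 28

Output[0,0]: The receptive field on the input at this output position is [7 / 5 / 7]. Elementwise product with the kernel and sum: 7·-1 + 5·-1 + 7·3.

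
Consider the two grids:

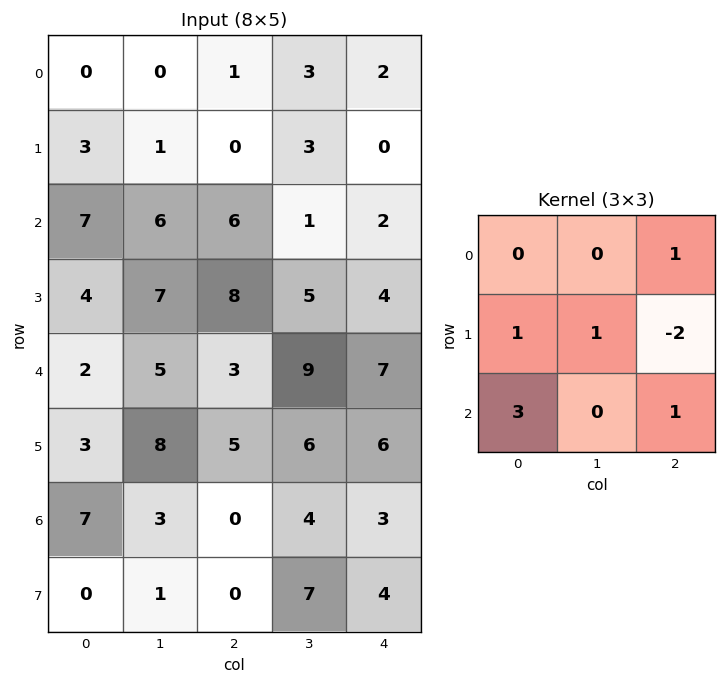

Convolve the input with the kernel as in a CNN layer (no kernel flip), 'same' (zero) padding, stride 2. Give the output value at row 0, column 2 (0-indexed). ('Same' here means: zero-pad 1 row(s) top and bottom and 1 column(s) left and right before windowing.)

The receptive field on the zero-padded input at this output position is [0 0 0 / 3 2 0 / 3 0 0]. Elementwise product with the kernel and sum: 0·1 + 3·1 + 2·1 + 0·-2 + 3·3 + 0·1.

14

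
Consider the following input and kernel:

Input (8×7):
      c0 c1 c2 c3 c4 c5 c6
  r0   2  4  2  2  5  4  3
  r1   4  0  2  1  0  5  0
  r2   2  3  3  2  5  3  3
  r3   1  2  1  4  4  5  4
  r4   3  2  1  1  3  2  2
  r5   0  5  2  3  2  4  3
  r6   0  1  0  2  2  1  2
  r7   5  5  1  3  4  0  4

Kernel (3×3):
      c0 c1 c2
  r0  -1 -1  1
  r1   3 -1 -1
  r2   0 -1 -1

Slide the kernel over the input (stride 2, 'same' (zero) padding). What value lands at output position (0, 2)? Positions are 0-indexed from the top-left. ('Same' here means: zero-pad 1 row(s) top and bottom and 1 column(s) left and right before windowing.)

-8

The receptive field on the zero-padded input at this output position is [0 0 0 / 2 5 4 / 1 0 5]. Elementwise product with the kernel and sum: 0·-1 + 0·-1 + 0·1 + 2·3 + 5·-1 + 4·-1 + 0·-1 + 5·-1.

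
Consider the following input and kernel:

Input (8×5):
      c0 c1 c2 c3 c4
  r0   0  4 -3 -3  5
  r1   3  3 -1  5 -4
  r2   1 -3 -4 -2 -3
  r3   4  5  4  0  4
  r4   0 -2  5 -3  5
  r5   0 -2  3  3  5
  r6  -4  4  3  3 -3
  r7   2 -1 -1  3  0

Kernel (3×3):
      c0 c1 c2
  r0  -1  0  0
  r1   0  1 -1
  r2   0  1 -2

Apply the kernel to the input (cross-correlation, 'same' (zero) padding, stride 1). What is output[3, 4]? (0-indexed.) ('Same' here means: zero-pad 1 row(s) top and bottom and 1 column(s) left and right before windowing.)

11

The receptive field on the zero-padded input at this output position is [-2 -3 0 / 0 4 0 / -3 5 0]. Elementwise product with the kernel and sum: -2·-1 + 4·1 + 0·-1 + 5·1 + 0·-2.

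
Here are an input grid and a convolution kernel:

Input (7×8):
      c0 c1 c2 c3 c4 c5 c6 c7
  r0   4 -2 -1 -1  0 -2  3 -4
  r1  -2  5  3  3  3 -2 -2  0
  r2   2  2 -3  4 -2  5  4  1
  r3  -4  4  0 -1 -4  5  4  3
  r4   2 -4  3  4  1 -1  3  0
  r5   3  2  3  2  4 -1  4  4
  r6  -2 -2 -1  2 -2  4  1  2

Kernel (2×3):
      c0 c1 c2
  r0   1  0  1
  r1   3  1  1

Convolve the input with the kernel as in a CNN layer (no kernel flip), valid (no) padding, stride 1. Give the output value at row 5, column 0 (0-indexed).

-3

The receptive field on the input at this output position is [3 2 3 / -2 -2 -1]. Elementwise product with the kernel and sum: 3·1 + 3·1 + -2·3 + -2·1 + -1·1.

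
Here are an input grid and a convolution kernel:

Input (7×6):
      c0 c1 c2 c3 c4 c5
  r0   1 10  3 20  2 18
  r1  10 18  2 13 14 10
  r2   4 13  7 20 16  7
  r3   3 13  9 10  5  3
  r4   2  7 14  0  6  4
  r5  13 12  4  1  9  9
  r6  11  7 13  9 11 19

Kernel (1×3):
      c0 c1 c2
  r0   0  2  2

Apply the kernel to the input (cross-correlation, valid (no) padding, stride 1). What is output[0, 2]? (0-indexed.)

44

The receptive field on the input at this output position is [3 20 2]. Elementwise product with the kernel and sum: 20·2 + 2·2.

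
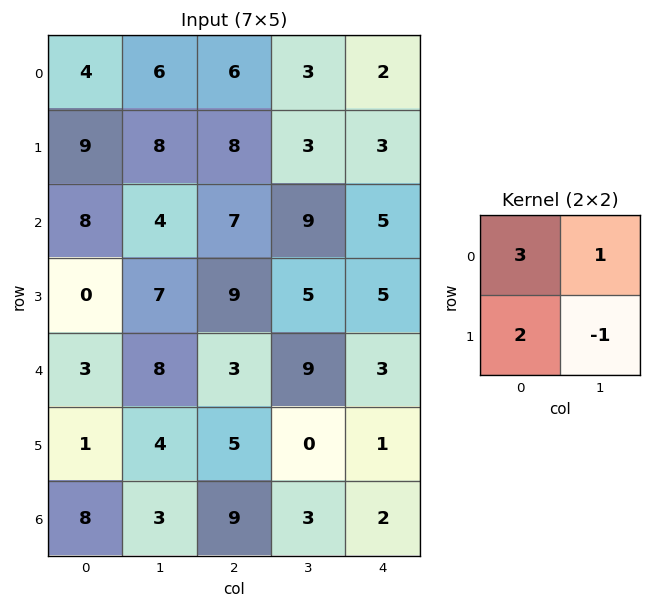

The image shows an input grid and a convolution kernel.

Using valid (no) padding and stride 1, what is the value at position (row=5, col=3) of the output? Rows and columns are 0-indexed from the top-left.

5

The receptive field on the input at this output position is [0 1 / 3 2]. Elementwise product with the kernel and sum: 0·3 + 1·1 + 3·2 + 2·-1.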